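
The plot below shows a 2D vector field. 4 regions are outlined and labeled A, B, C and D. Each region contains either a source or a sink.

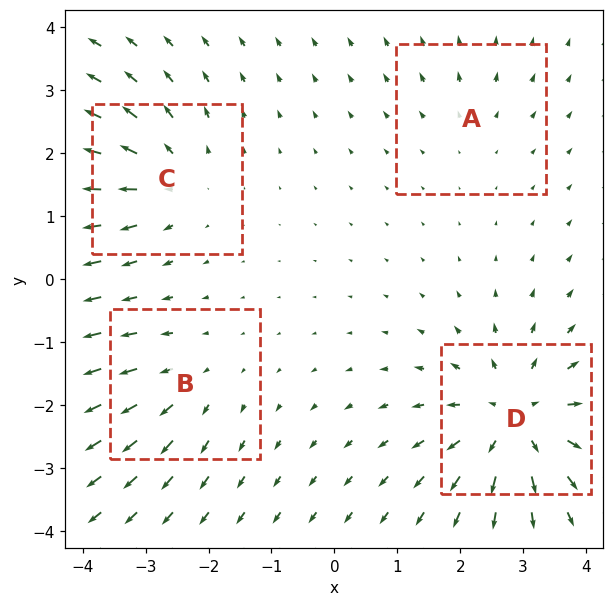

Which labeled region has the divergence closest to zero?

A

Divergence at each region's feature centre — A: about +2, B: about +3, C: about +5, D: about +7. Region A is closest to zero.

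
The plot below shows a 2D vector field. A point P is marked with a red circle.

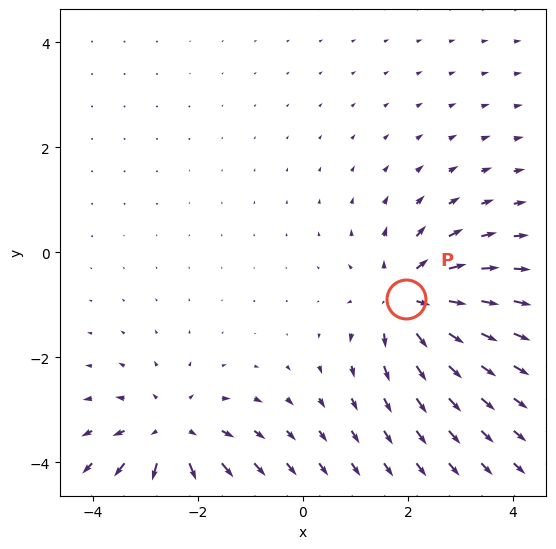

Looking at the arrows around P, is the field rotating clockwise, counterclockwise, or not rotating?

not rotating

Near P at (2.0, -0.9) the arrows show no circulation. The curl there is ≈0.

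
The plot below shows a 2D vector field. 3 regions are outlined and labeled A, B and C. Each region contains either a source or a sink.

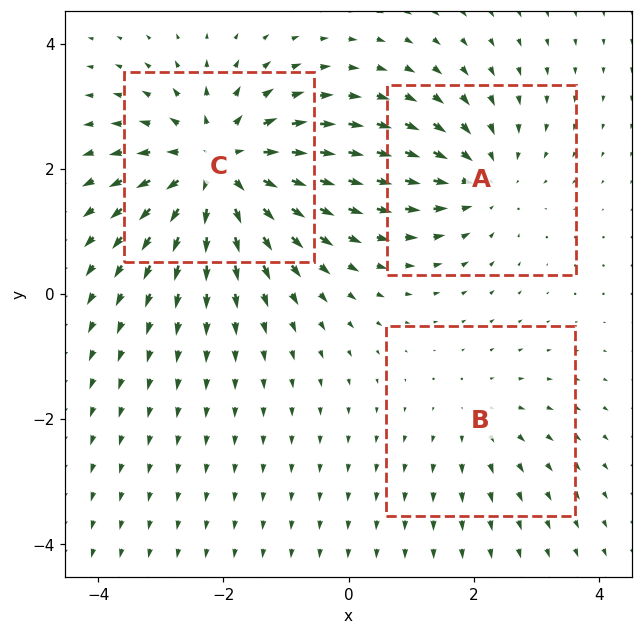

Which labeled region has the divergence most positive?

C

Divergence at each region's feature centre — A: about -3, B: about +2, C: about +5. Region C is most positive.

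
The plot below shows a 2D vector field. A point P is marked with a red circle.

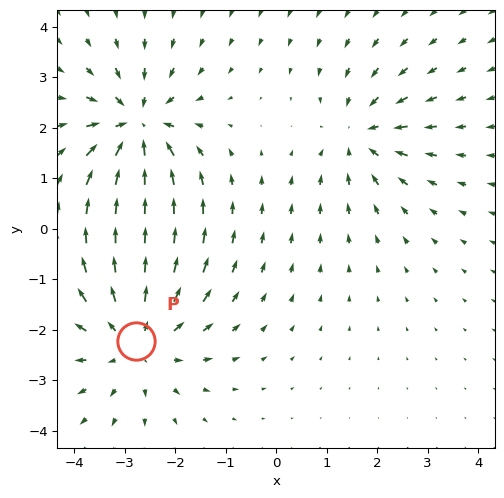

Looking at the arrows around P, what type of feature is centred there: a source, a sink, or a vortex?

At P (-2.8, -2.2) the arrows spread outward. Divergence about +4, curl ≈0 — positive divergence with near-zero curl is a source.

source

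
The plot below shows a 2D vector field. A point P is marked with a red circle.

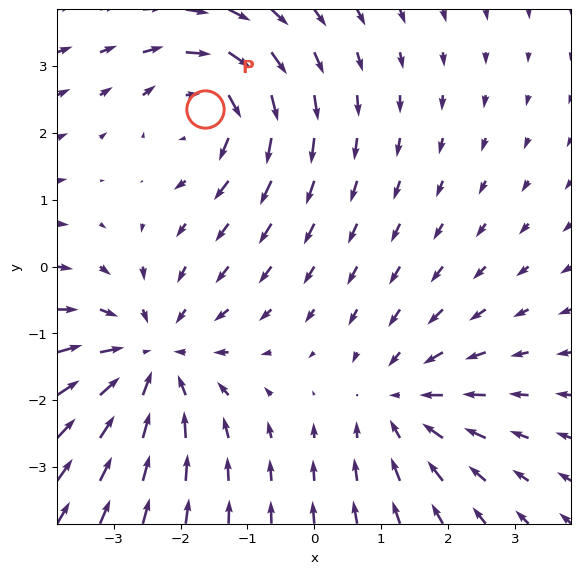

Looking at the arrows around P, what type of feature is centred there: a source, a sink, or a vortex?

At P (-1.6, 2.4) the arrows circulate clockwise. Divergence ≈0, curl about -4 — near-zero divergence with nonzero curl is a vortex.

vortex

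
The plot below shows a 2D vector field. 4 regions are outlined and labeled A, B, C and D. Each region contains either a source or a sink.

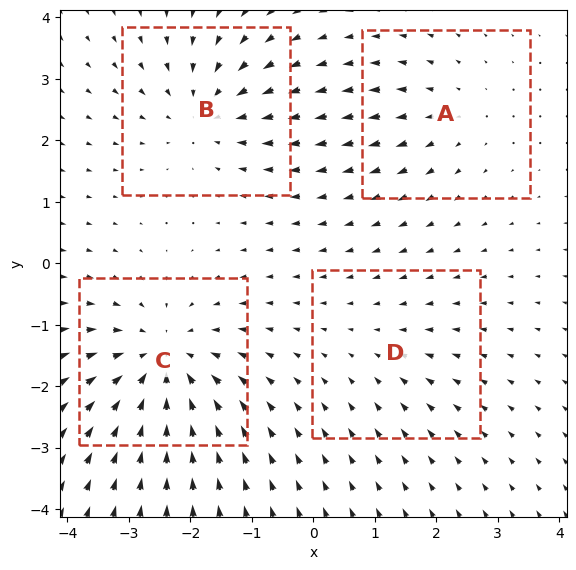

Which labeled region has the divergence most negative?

Divergence at each region's feature centre — A: about +3, B: about -4, C: about -6, D: about -2. Region C is most negative.

C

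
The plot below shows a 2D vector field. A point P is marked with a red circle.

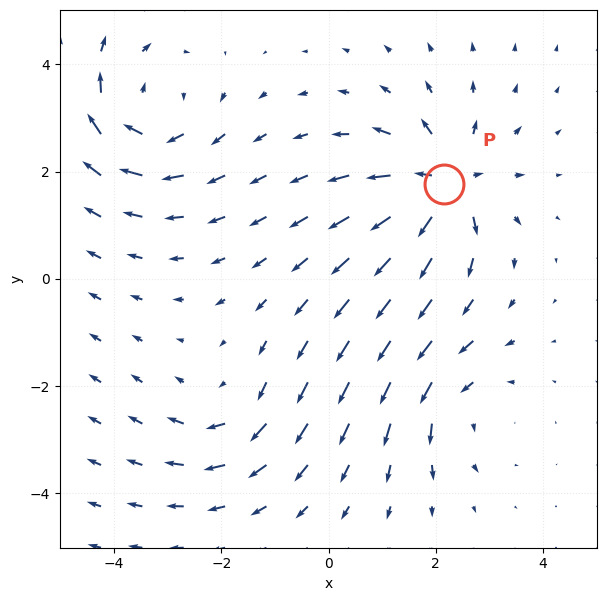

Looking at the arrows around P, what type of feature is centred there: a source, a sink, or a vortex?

At P (2.2, 1.8) the arrows spread outward. Divergence about +5, curl ≈0 — positive divergence with near-zero curl is a source.

source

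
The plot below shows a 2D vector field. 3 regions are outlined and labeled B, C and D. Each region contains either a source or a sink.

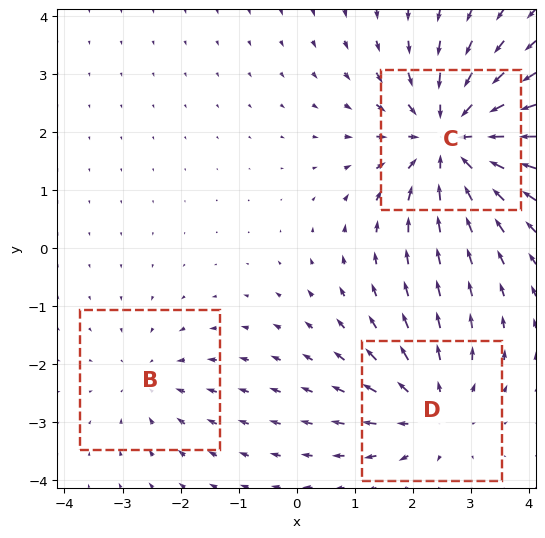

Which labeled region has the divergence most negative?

Divergence at each region's feature centre — B: about -2, C: about -4, D: about +3. Region C is most negative.

C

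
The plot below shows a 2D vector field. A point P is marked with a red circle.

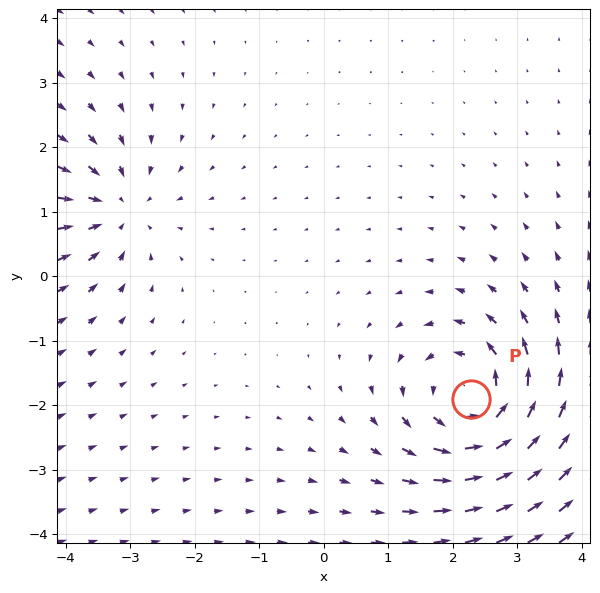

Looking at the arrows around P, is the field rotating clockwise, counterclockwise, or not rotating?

counterclockwise

Near P at (2.3, -1.9) the arrows circulate counterclockwise. The curl (z-component) there is about +5; positive curl means counterclockwise rotation.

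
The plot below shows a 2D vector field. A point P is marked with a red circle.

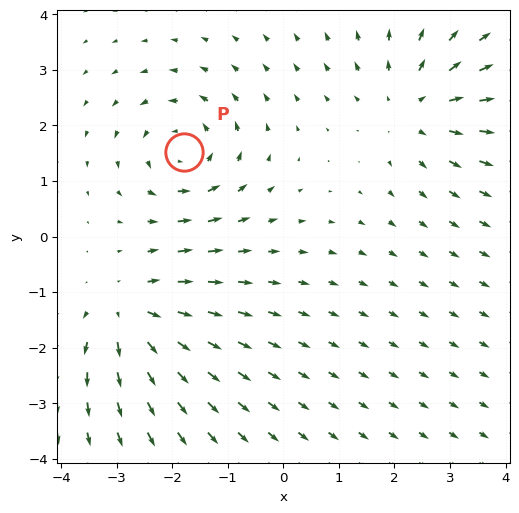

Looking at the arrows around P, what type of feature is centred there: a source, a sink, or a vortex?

At P (-1.8, 1.5) the arrows circulate counterclockwise. Divergence ≈0, curl about +4 — near-zero divergence with nonzero curl is a vortex.

vortex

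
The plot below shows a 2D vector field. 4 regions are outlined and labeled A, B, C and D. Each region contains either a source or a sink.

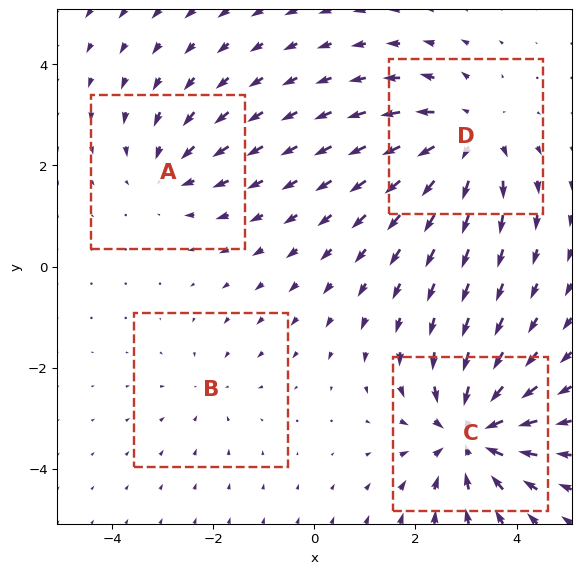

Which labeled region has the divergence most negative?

Divergence at each region's feature centre — A: about -3, B: about -2, C: about -6, D: about +5. Region C is most negative.

C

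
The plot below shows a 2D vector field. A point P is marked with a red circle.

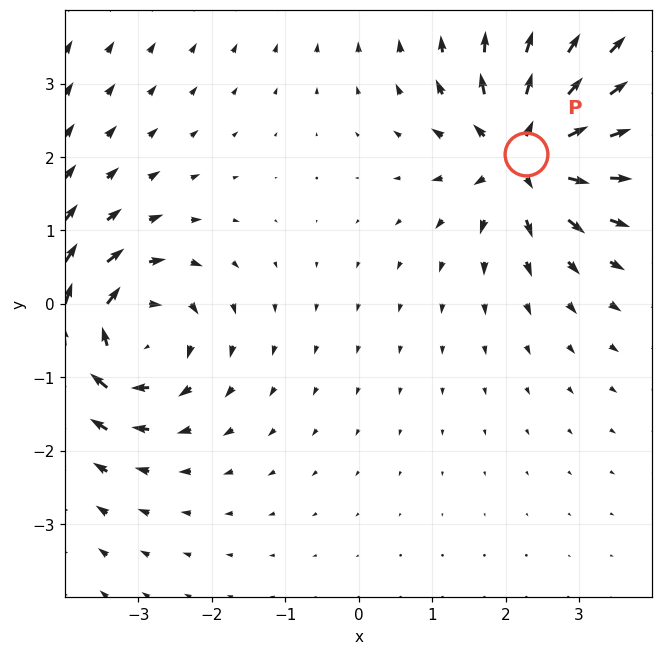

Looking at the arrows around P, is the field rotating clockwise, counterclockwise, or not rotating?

Near P at (2.3, 2.0) the arrows show no circulation. The curl there is ≈0.

not rotating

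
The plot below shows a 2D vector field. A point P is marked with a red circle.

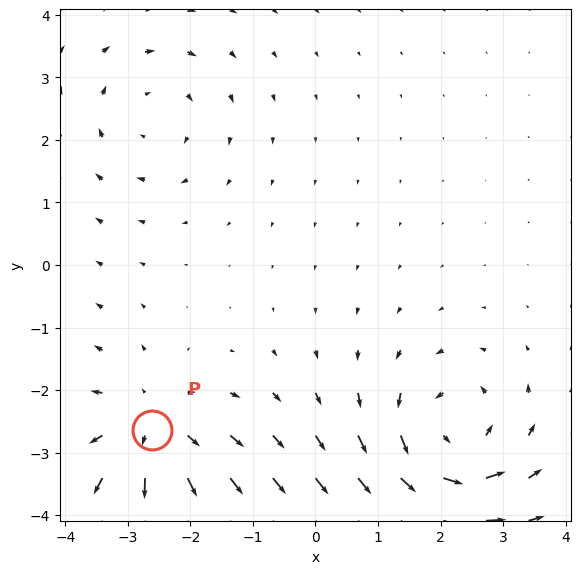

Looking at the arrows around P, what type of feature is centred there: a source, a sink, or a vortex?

source

At P (-2.6, -2.6) the arrows spread outward. Divergence about +4, curl ≈0 — positive divergence with near-zero curl is a source.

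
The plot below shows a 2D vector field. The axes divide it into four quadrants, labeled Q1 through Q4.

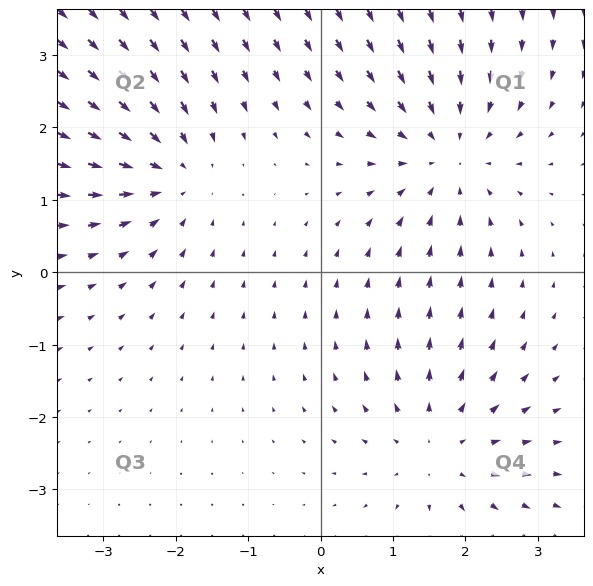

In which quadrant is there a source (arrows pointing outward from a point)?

The source sits at approximately (1.7, -2.4), which lies in quadrant Q4. The divergence there is about +3, positive as expected for a source.

Q4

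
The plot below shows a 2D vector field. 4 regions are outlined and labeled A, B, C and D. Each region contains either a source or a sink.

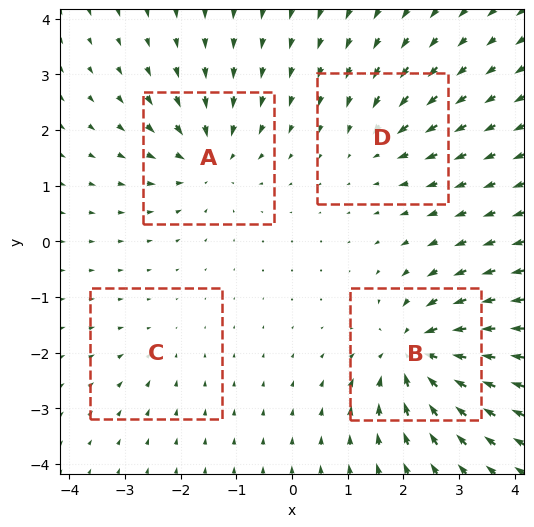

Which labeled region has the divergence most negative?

B

Divergence at each region's feature centre — A: about -6, B: about -8, C: about -2, D: about -4. Region B is most negative.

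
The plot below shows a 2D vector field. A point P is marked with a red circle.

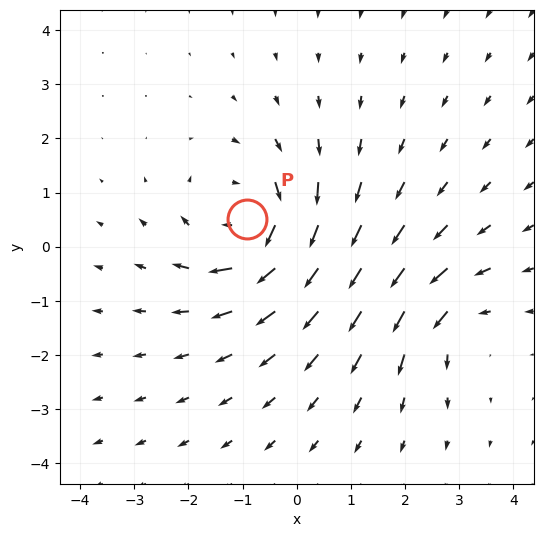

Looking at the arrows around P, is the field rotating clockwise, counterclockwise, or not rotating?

Near P at (-0.9, 0.5) the arrows circulate clockwise. The curl (z-component) there is about -4; negative curl means clockwise rotation.

clockwise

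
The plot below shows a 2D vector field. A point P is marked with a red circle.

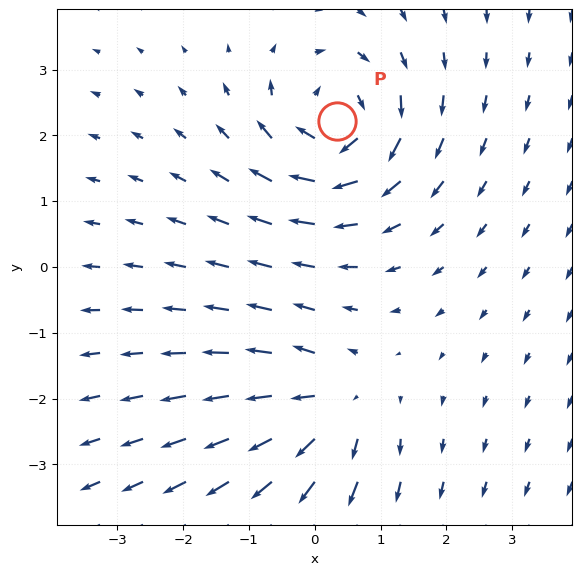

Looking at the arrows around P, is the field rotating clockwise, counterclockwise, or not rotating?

Near P at (0.3, 2.2) the arrows circulate clockwise. The curl (z-component) there is about -5; negative curl means clockwise rotation.

clockwise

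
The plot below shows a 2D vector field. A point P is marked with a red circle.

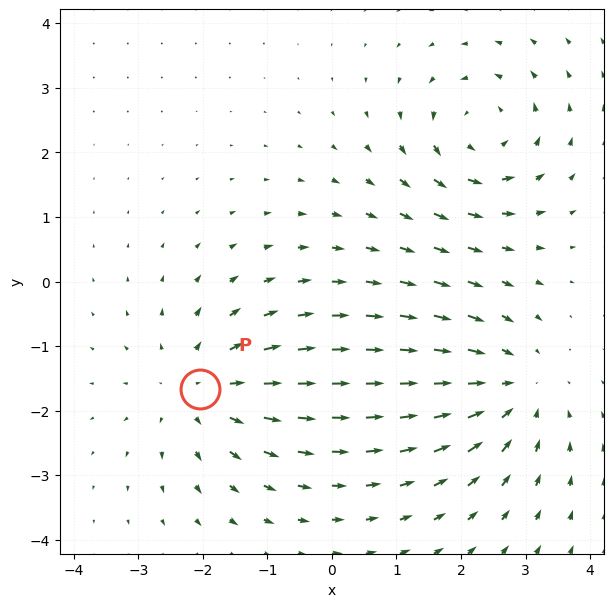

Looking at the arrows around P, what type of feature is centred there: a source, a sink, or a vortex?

source

At P (-2.0, -1.7) the arrows spread outward. Divergence about +4, curl ≈0 — positive divergence with near-zero curl is a source.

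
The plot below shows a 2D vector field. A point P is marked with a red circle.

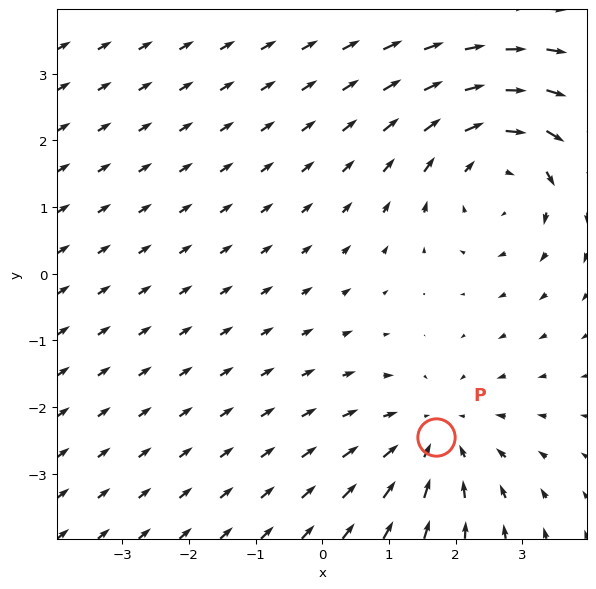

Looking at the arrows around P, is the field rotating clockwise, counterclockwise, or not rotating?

Near P at (1.7, -2.4) the arrows show no circulation. The curl there is ≈0.

not rotating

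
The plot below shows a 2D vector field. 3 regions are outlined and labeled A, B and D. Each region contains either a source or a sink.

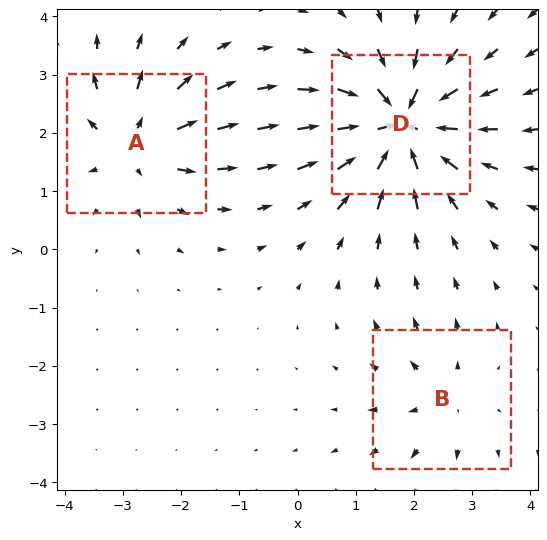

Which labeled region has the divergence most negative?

D

Divergence at each region's feature centre — A: about +4, B: about +2, D: about -6. Region D is most negative.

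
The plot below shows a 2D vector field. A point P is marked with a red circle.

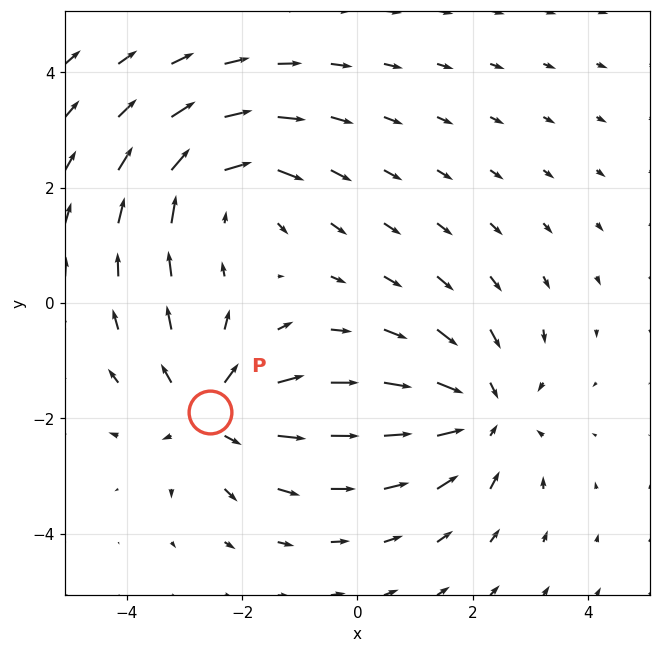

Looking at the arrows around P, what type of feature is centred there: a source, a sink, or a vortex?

source

At P (-2.6, -1.9) the arrows spread outward. Divergence about +3, curl ≈0 — positive divergence with near-zero curl is a source.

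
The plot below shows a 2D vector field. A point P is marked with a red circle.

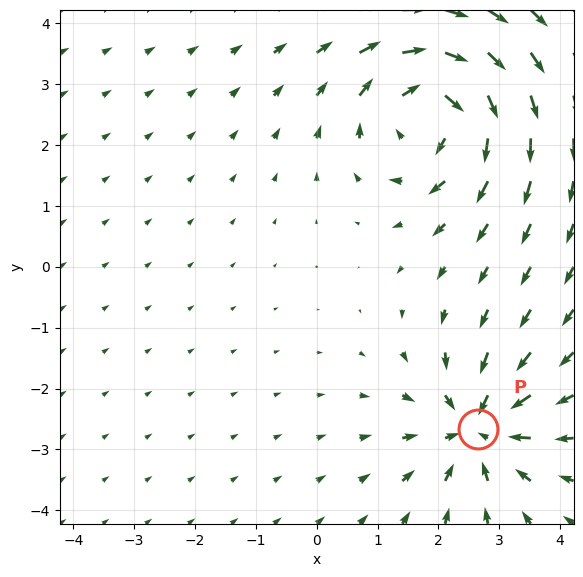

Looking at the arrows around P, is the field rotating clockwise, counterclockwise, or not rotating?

not rotating

Near P at (2.6, -2.7) the arrows show no circulation. The curl there is ≈0.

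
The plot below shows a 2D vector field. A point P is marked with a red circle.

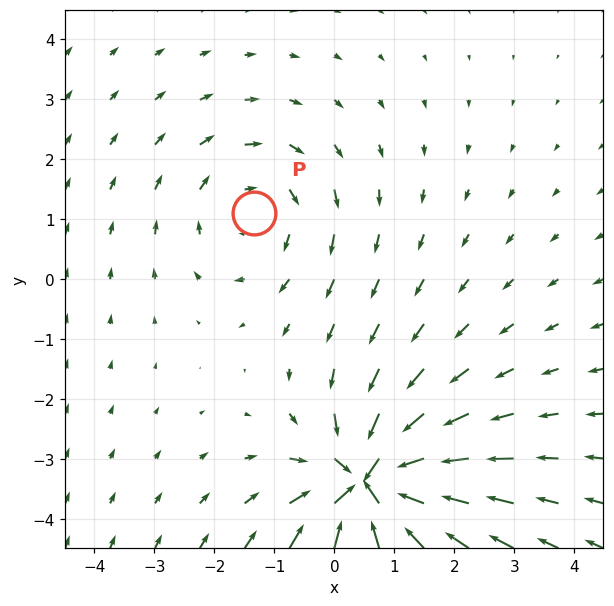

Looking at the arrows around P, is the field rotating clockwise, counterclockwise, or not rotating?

clockwise

Near P at (-1.3, 1.1) the arrows circulate clockwise. The curl (z-component) there is about -2; negative curl means clockwise rotation.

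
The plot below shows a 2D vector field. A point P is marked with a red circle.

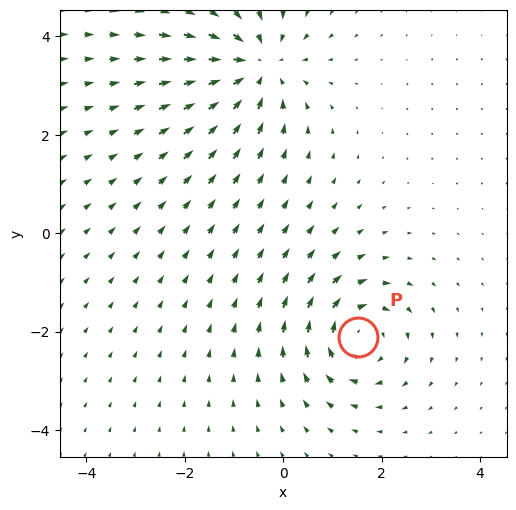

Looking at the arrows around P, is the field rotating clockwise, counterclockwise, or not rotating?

clockwise

Near P at (1.5, -2.1) the arrows circulate clockwise. The curl (z-component) there is about -4; negative curl means clockwise rotation.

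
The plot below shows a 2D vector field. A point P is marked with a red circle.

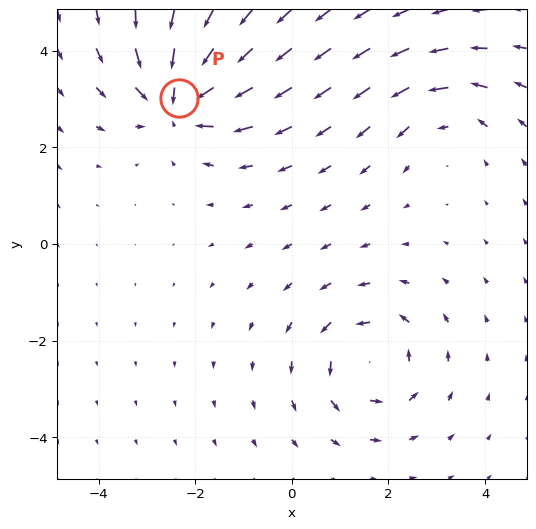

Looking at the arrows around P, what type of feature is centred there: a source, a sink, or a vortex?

At P (-2.3, 3.0) the arrows converge inward. Divergence about -5, curl ≈0 — negative divergence with near-zero curl is a sink.

sink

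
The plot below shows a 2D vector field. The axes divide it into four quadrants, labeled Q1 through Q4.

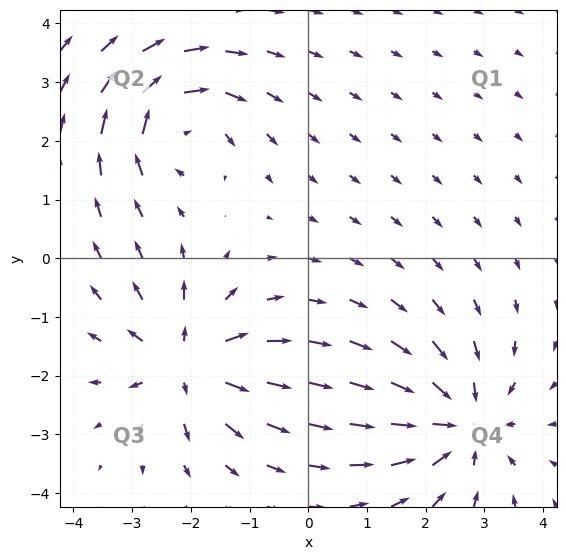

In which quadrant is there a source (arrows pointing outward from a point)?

Q3

The source sits at approximately (-2.1, -1.8), which lies in quadrant Q3. The divergence there is about +6, positive as expected for a source.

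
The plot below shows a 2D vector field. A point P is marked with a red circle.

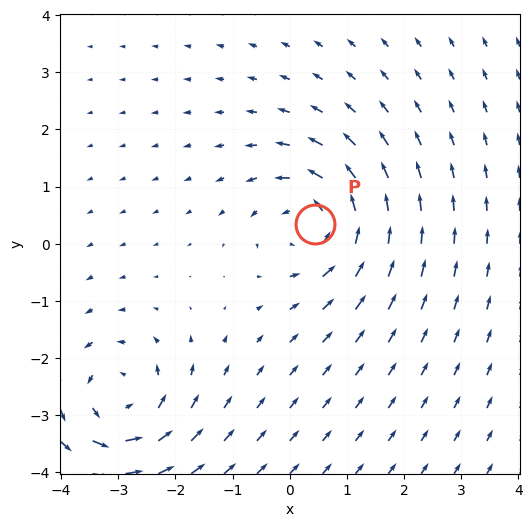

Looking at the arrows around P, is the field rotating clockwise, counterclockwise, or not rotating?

counterclockwise

Near P at (0.4, 0.3) the arrows circulate counterclockwise. The curl (z-component) there is about +4; positive curl means counterclockwise rotation.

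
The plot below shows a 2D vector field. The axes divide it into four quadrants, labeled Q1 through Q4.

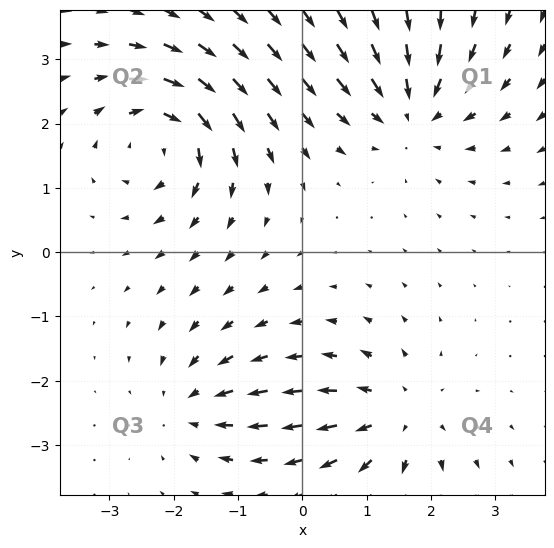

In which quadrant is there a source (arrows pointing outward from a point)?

Q4

The source sits at approximately (1.5, -2.6), which lies in quadrant Q4. The divergence there is about +4, positive as expected for a source.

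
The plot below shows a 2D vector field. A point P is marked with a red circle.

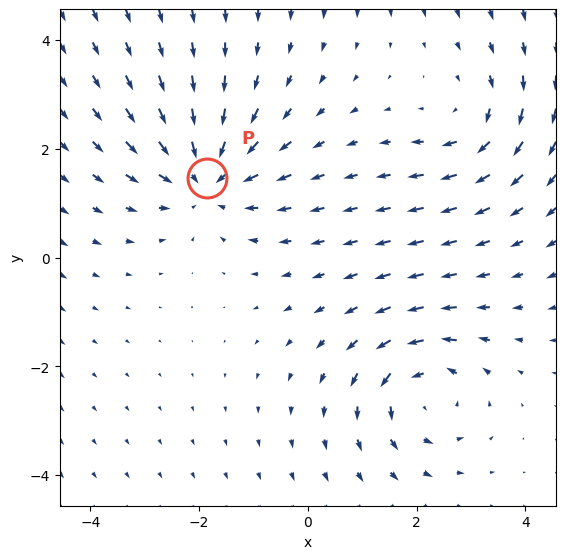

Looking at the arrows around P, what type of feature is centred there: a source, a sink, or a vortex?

sink

At P (-1.9, 1.5) the arrows converge inward. Divergence about -4, curl ≈0 — negative divergence with near-zero curl is a sink.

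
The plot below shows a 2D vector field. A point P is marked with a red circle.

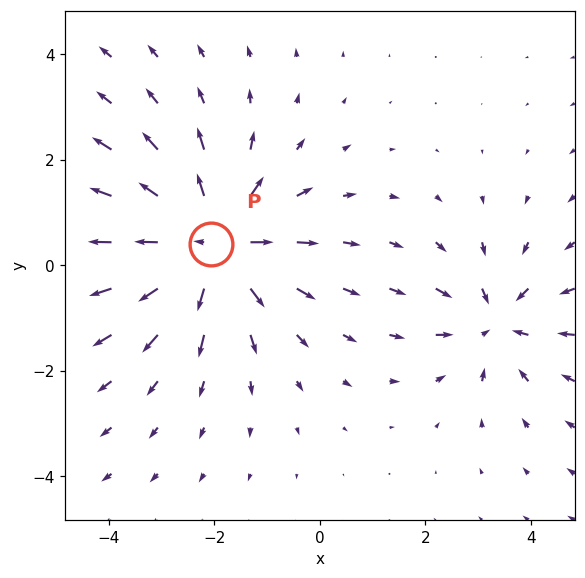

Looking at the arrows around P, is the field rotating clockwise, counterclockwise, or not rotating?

Near P at (-2.1, 0.4) the arrows show no circulation. The curl there is ≈0.

not rotating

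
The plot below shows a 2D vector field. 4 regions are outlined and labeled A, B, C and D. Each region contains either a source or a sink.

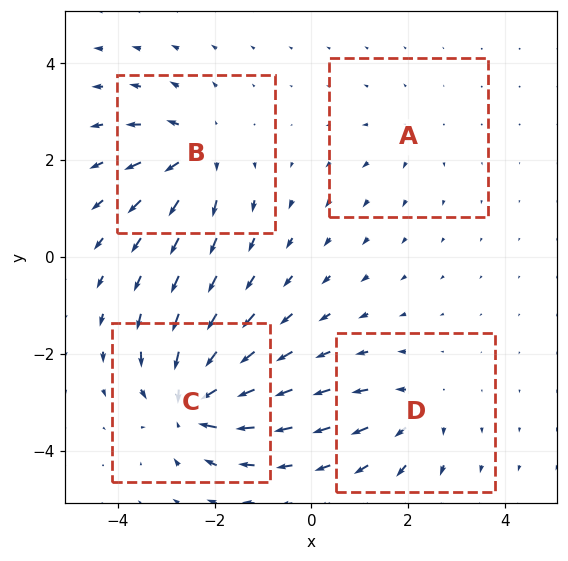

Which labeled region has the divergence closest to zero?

Divergence at each region's feature centre — A: about +2, B: about +6, C: about -8, D: about +4. Region A is closest to zero.

A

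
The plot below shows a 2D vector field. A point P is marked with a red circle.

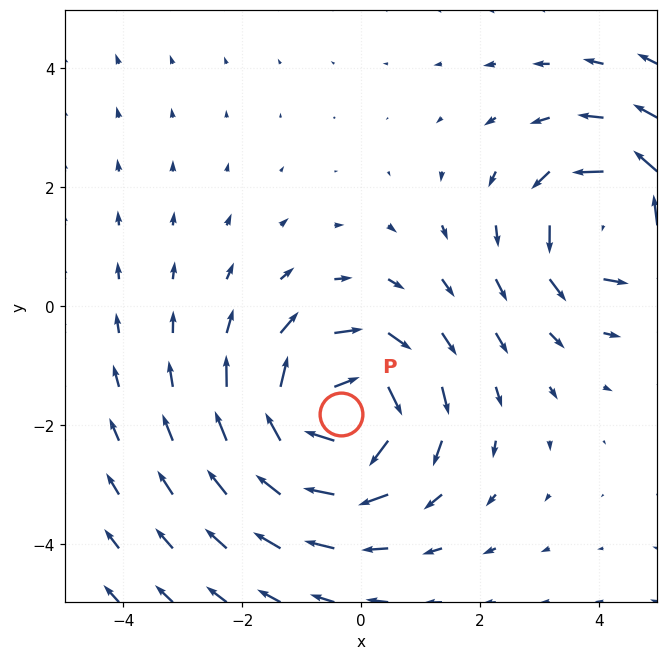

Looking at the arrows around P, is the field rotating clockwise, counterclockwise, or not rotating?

Near P at (-0.3, -1.8) the arrows circulate clockwise. The curl (z-component) there is about -4; negative curl means clockwise rotation.

clockwise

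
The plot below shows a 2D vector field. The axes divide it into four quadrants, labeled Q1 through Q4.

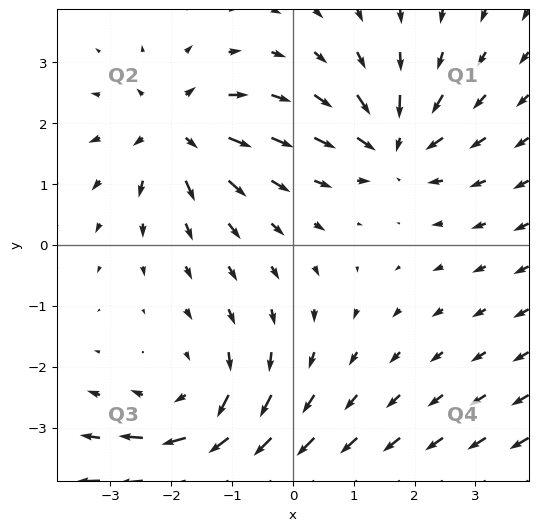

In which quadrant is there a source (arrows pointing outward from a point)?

The source sits at approximately (-1.9, 1.9), which lies in quadrant Q2. The divergence there is about +4, positive as expected for a source.

Q2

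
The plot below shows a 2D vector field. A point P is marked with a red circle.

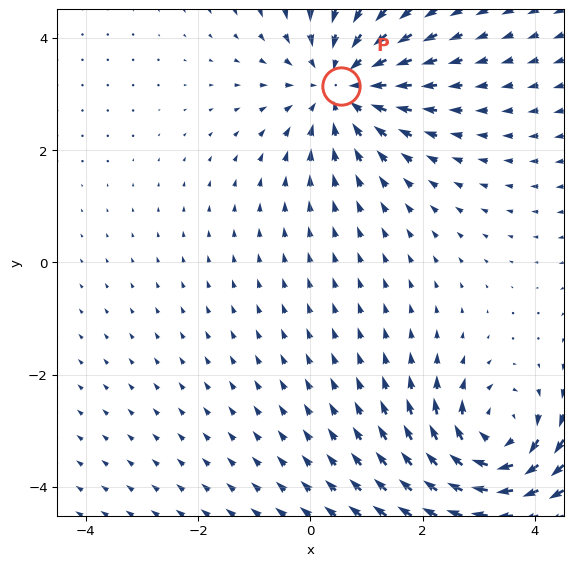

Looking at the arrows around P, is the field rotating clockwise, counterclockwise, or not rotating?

not rotating

Near P at (0.5, 3.1) the arrows show no circulation. The curl there is ≈0.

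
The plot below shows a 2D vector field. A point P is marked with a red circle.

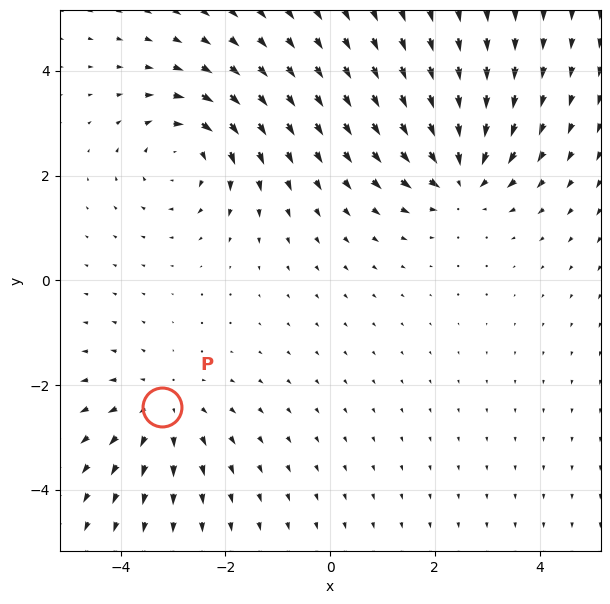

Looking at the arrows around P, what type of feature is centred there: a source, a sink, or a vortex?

At P (-3.2, -2.4) the arrows spread outward. Divergence about +3, curl ≈0 — positive divergence with near-zero curl is a source.

source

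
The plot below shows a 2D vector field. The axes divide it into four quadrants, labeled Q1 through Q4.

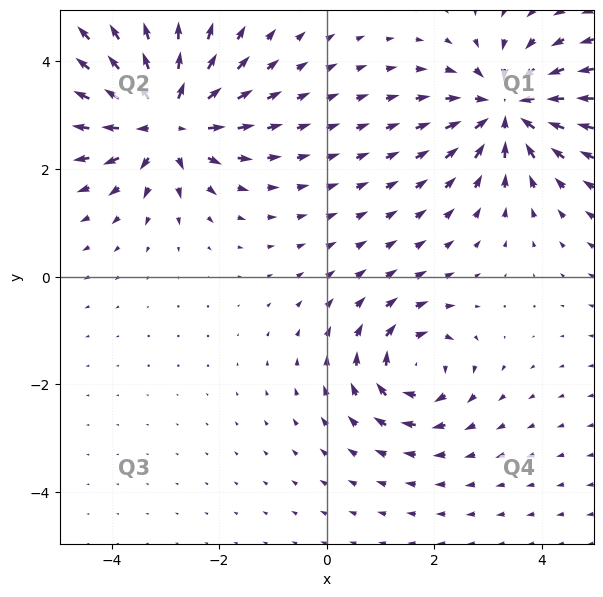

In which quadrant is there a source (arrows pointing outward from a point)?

The source sits at approximately (-3.0, 2.9), which lies in quadrant Q2. The divergence there is about +6, positive as expected for a source.

Q2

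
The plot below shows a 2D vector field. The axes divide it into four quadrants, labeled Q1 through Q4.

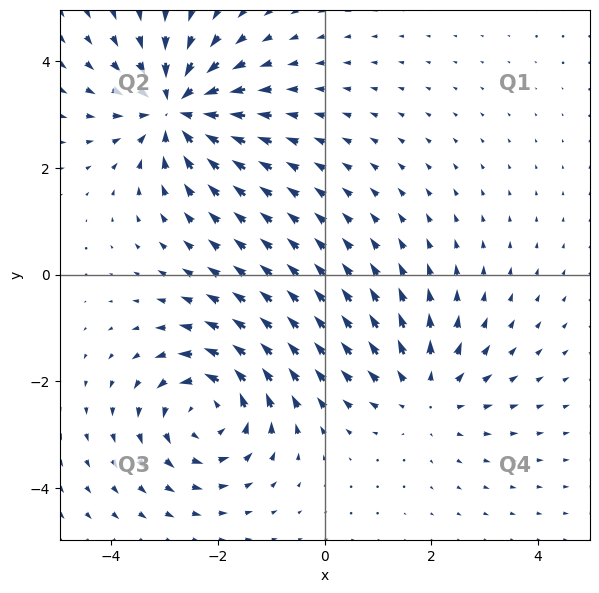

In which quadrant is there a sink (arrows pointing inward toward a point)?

The sink sits at approximately (-2.8, 3.1), which lies in quadrant Q2. The divergence there is about -5, negative as expected for a sink.

Q2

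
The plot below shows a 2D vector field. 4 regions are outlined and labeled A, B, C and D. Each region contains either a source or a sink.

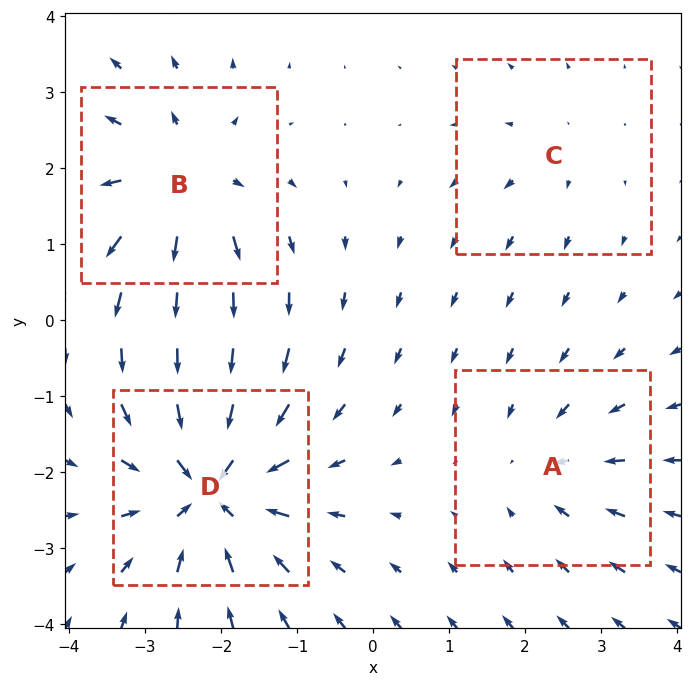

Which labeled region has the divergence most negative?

Divergence at each region's feature centre — A: about -3, B: about +5, C: about +2, D: about -7. Region D is most negative.

D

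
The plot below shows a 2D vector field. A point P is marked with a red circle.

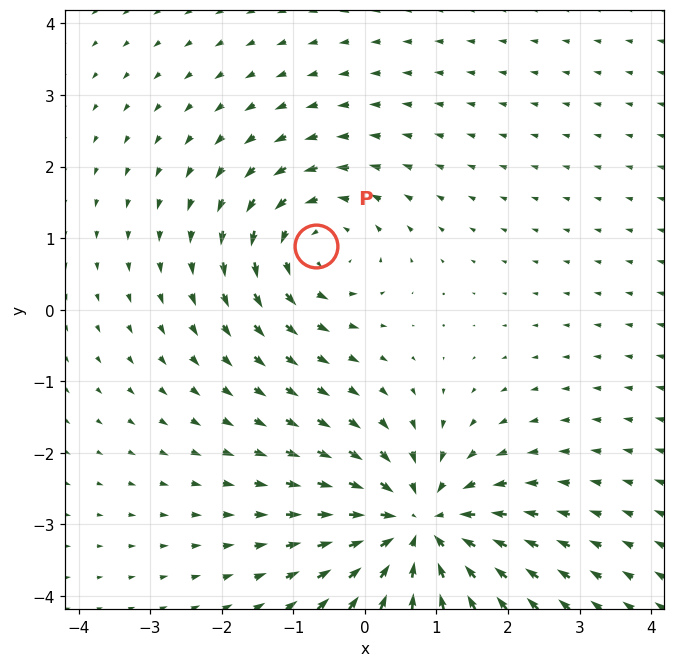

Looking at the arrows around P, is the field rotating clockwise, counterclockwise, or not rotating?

counterclockwise

Near P at (-0.7, 0.9) the arrows circulate counterclockwise. The curl (z-component) there is about +4; positive curl means counterclockwise rotation.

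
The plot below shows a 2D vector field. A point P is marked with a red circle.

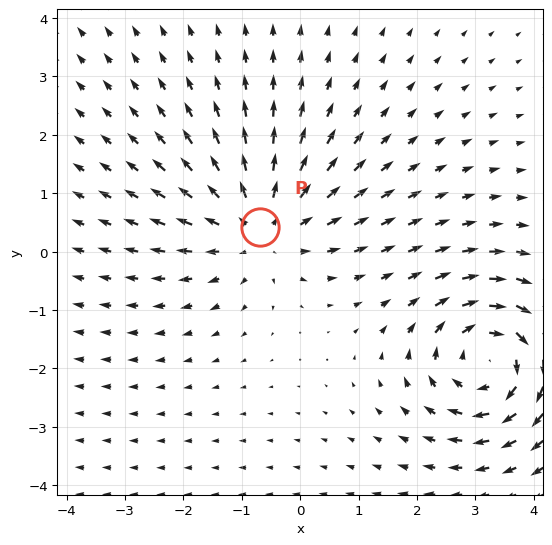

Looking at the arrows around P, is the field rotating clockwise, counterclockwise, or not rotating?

Near P at (-0.7, 0.4) the arrows show no circulation. The curl there is ≈0.

not rotating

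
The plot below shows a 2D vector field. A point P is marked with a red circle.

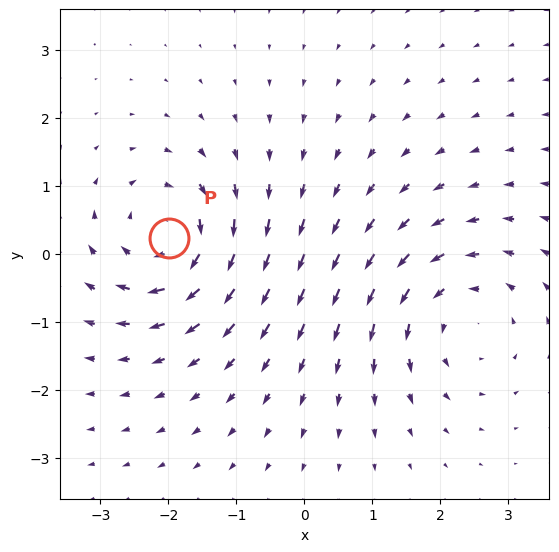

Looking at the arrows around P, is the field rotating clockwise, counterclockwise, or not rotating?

Near P at (-2.0, 0.2) the arrows circulate clockwise. The curl (z-component) there is about -6; negative curl means clockwise rotation.

clockwise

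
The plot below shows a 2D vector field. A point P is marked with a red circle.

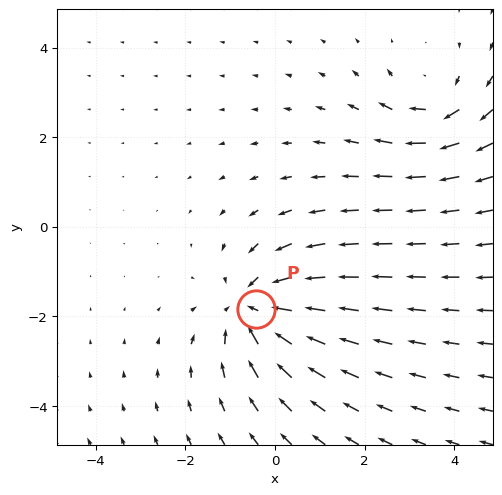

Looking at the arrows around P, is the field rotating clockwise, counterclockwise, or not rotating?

Near P at (-0.4, -1.8) the arrows show no circulation. The curl there is ≈0.

not rotating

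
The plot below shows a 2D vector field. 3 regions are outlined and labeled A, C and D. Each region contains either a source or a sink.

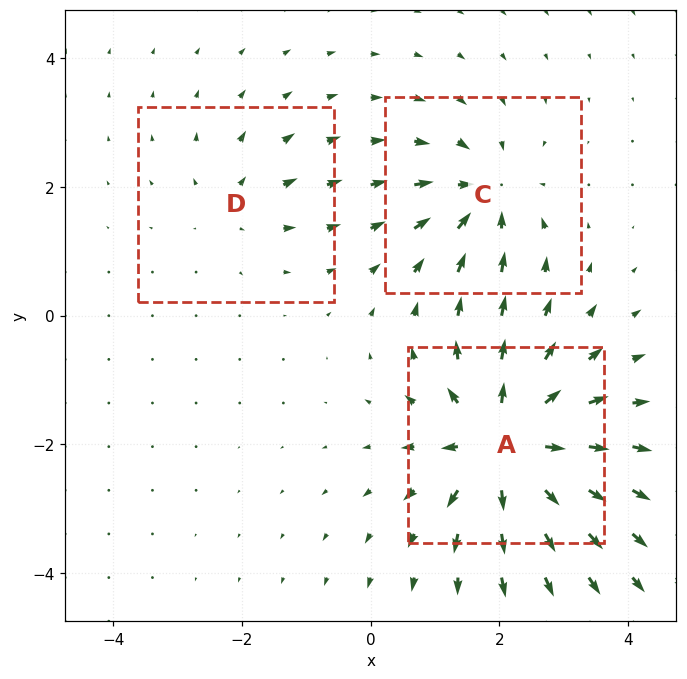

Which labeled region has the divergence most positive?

A

Divergence at each region's feature centre — A: about +7, C: about -4, D: about +2. Region A is most positive.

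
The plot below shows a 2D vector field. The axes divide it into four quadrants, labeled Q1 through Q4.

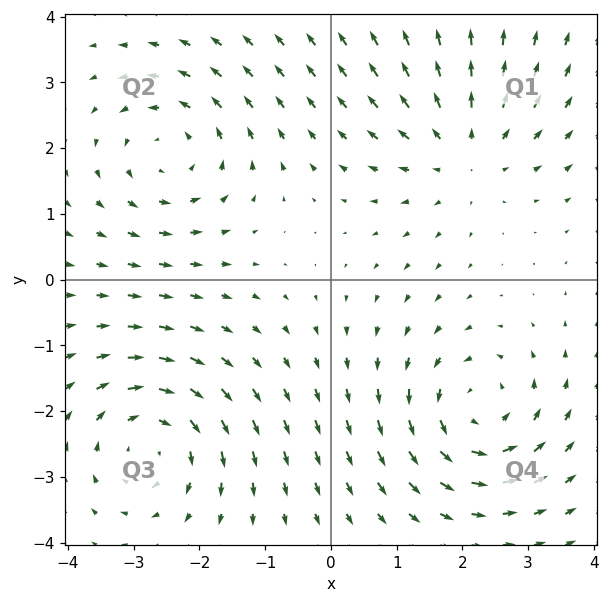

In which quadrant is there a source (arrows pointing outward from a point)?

The source sits at approximately (2.0, 1.9), which lies in quadrant Q1. The divergence there is about +3, positive as expected for a source.

Q1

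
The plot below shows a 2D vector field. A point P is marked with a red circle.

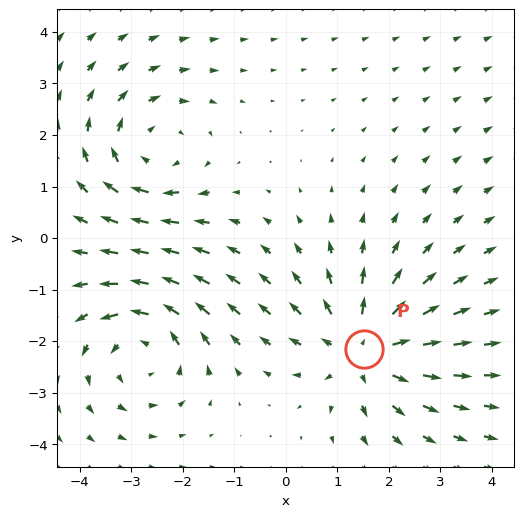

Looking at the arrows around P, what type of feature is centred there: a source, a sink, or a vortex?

At P (1.5, -2.2) the arrows spread outward. Divergence about +5, curl ≈0 — positive divergence with near-zero curl is a source.

source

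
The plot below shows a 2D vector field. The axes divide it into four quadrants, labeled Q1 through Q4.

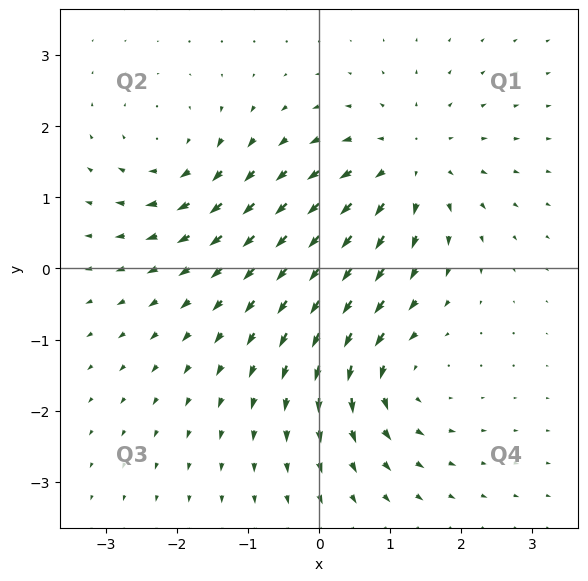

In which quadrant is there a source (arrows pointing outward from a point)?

Q1

The source sits at approximately (1.2, 1.4), which lies in quadrant Q1. The divergence there is about +4, positive as expected for a source.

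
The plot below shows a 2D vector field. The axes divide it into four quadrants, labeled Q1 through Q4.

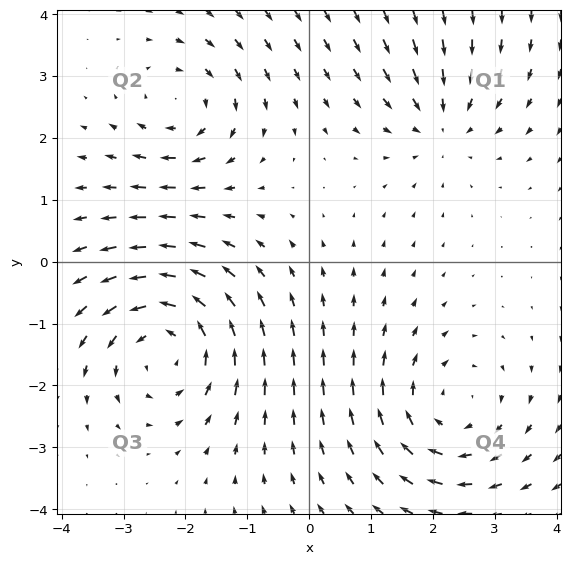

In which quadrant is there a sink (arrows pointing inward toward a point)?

The sink sits at approximately (2.1, 2.2), which lies in quadrant Q1. The divergence there is about -3, negative as expected for a sink.

Q1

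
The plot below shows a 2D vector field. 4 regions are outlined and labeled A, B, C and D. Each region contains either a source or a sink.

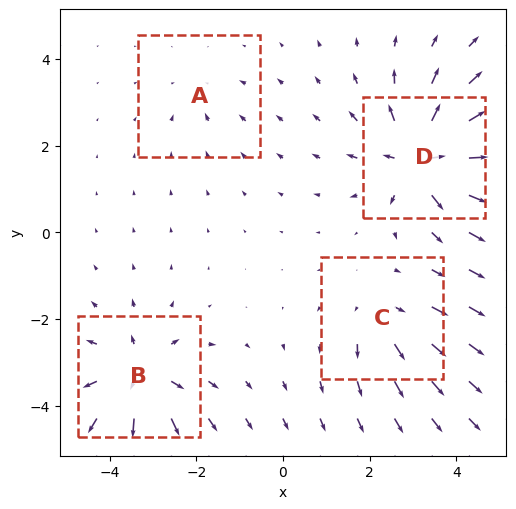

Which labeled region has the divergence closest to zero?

A

Divergence at each region's feature centre — A: about -2, B: about +6, C: about +4, D: about +8. Region A is closest to zero.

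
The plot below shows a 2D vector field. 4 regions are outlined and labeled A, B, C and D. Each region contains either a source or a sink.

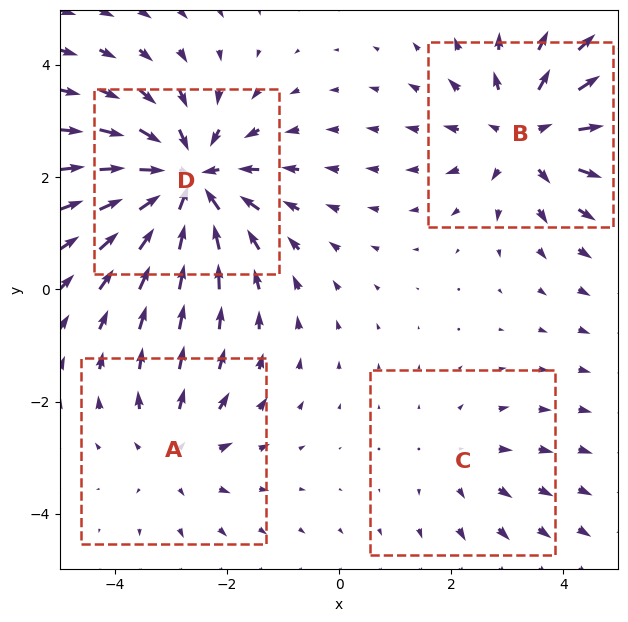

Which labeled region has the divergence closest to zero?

C

Divergence at each region's feature centre — A: about +3, B: about +4, C: about +2, D: about -6. Region C is closest to zero.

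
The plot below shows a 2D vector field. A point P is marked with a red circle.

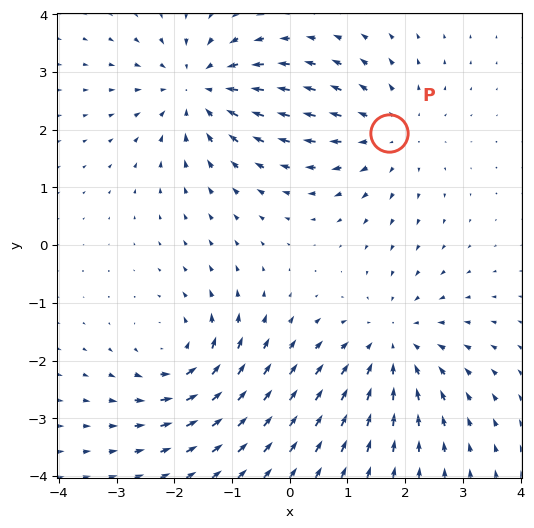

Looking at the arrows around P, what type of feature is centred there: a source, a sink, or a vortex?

At P (1.7, 1.9) the arrows spread outward. Divergence about +3, curl ≈0 — positive divergence with near-zero curl is a source.

source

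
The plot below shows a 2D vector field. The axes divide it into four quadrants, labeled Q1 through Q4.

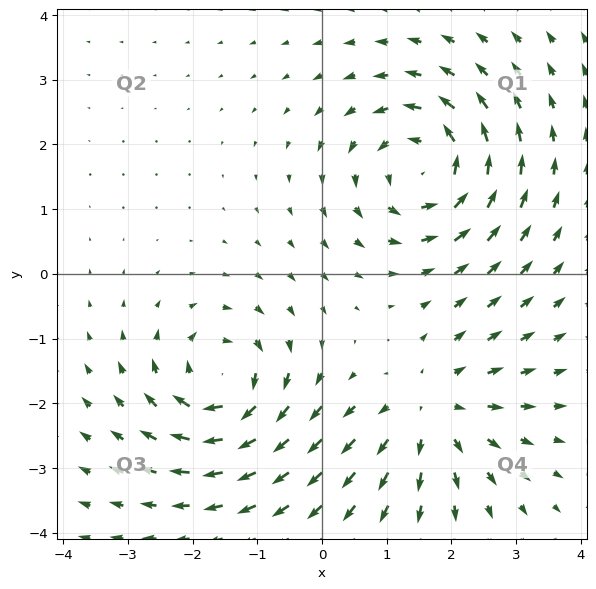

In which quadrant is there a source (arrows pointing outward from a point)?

The source sits at approximately (1.7, -2.1), which lies in quadrant Q4. The divergence there is about +3, positive as expected for a source.

Q4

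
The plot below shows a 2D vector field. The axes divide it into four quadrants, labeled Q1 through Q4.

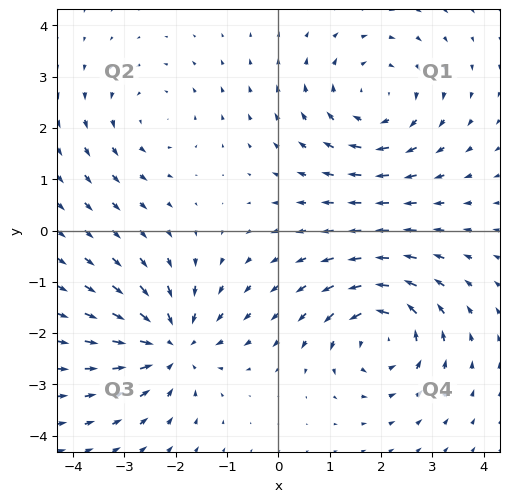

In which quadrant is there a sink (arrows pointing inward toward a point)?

Q3

The sink sits at approximately (-2.1, -2.2), which lies in quadrant Q3. The divergence there is about -5, negative as expected for a sink.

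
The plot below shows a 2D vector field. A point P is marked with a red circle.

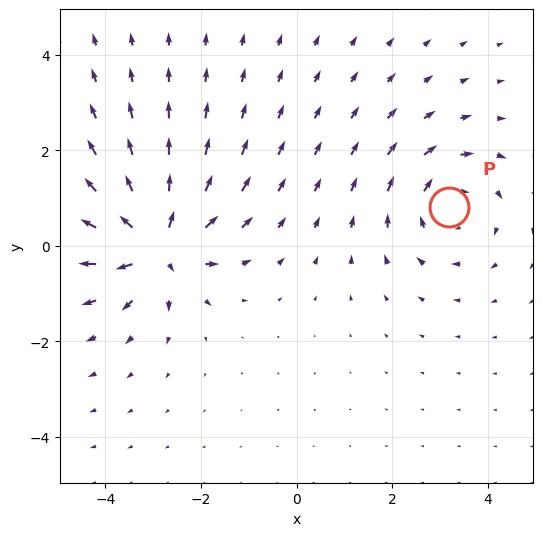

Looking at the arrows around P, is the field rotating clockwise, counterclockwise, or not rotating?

clockwise

Near P at (3.2, 0.8) the arrows circulate clockwise. The curl (z-component) there is about -3; negative curl means clockwise rotation.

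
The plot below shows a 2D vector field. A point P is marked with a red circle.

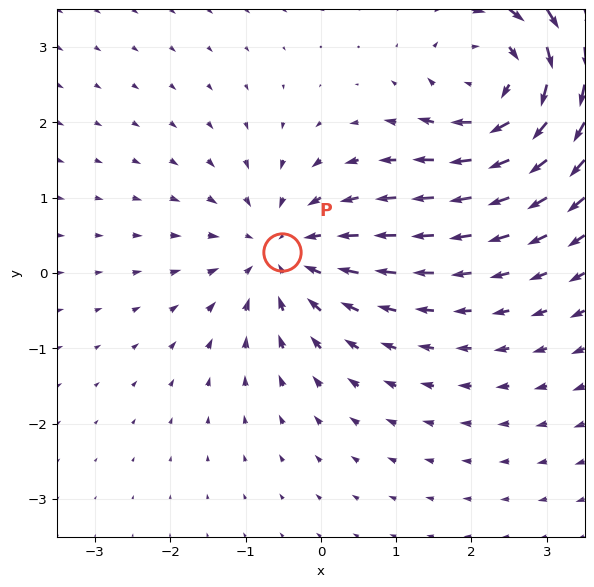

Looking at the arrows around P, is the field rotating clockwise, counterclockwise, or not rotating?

Near P at (-0.5, 0.3) the arrows show no circulation. The curl there is ≈0.

not rotating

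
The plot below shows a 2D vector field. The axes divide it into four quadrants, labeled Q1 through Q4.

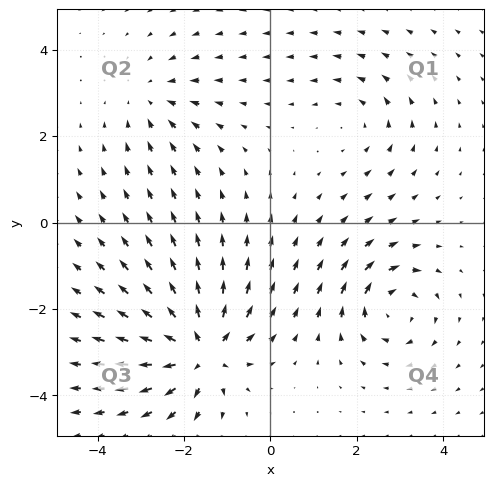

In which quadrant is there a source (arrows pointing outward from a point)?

The source sits at approximately (-1.6, -2.9), which lies in quadrant Q3. The divergence there is about +6, positive as expected for a source.

Q3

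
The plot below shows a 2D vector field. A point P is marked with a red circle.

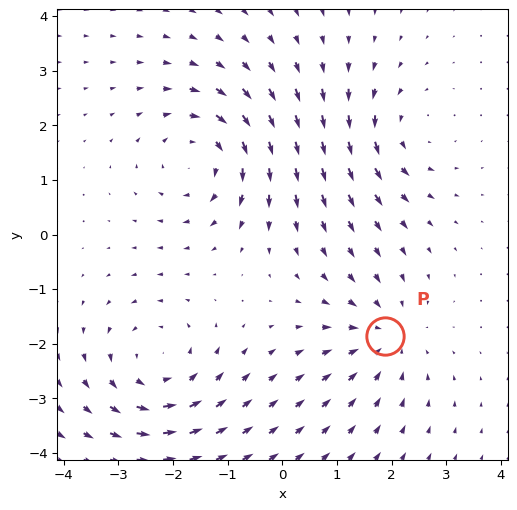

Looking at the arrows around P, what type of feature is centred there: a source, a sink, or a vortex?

sink

At P (1.9, -1.9) the arrows converge inward. Divergence about -4, curl ≈0 — negative divergence with near-zero curl is a sink.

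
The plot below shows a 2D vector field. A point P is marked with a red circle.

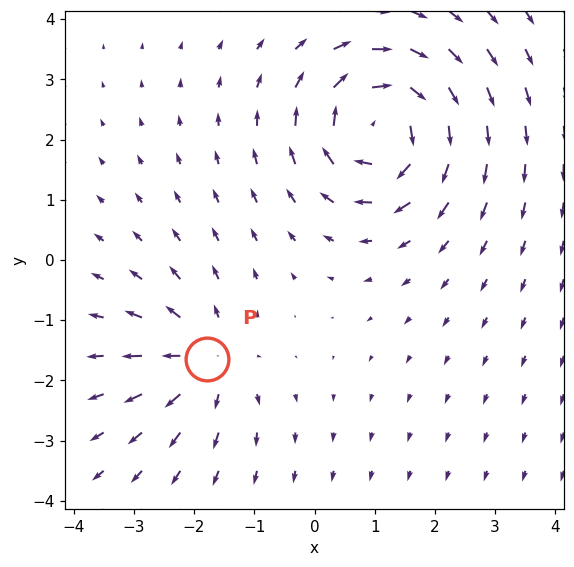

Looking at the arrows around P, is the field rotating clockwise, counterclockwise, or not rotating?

not rotating

Near P at (-1.8, -1.6) the arrows show no circulation. The curl there is ≈0.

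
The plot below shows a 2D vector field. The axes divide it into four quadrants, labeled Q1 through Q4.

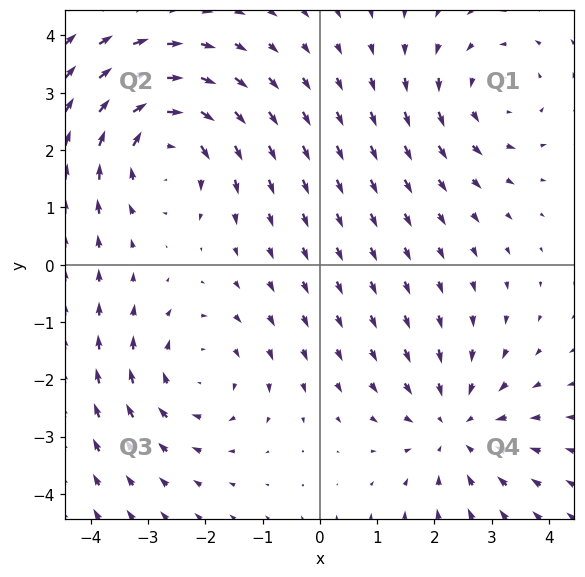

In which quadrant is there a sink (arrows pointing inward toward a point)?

Q4

The sink sits at approximately (2.4, -2.8), which lies in quadrant Q4. The divergence there is about -3, negative as expected for a sink.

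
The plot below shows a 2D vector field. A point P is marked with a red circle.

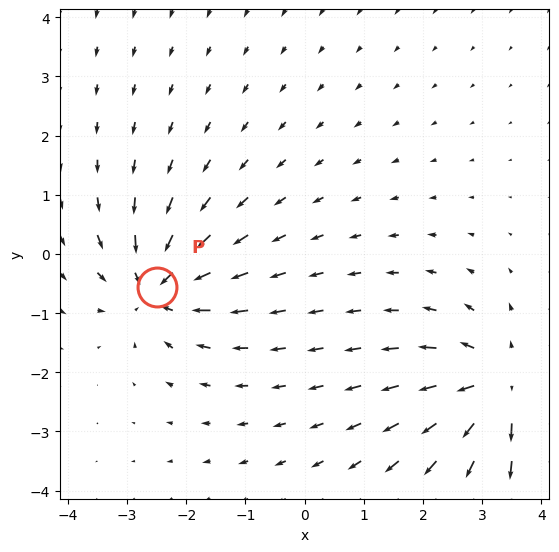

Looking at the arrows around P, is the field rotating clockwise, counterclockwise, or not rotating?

not rotating

Near P at (-2.5, -0.6) the arrows show no circulation. The curl there is ≈0.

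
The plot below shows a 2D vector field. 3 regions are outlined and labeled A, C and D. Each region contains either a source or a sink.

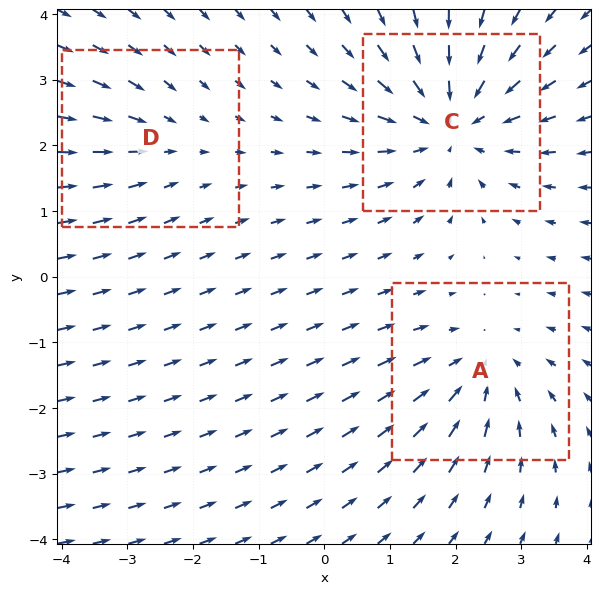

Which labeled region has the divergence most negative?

C

Divergence at each region's feature centre — A: about -3, C: about -4, D: about -2. Region C is most negative.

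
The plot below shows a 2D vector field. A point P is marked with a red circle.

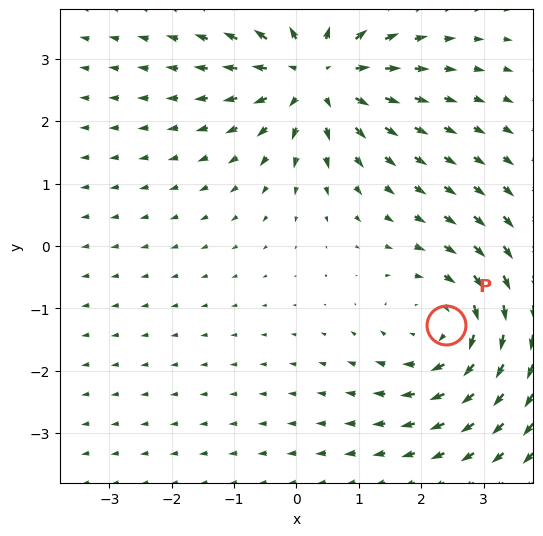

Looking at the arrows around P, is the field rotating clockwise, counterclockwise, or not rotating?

Near P at (2.4, -1.3) the arrows circulate clockwise. The curl (z-component) there is about -3; negative curl means clockwise rotation.

clockwise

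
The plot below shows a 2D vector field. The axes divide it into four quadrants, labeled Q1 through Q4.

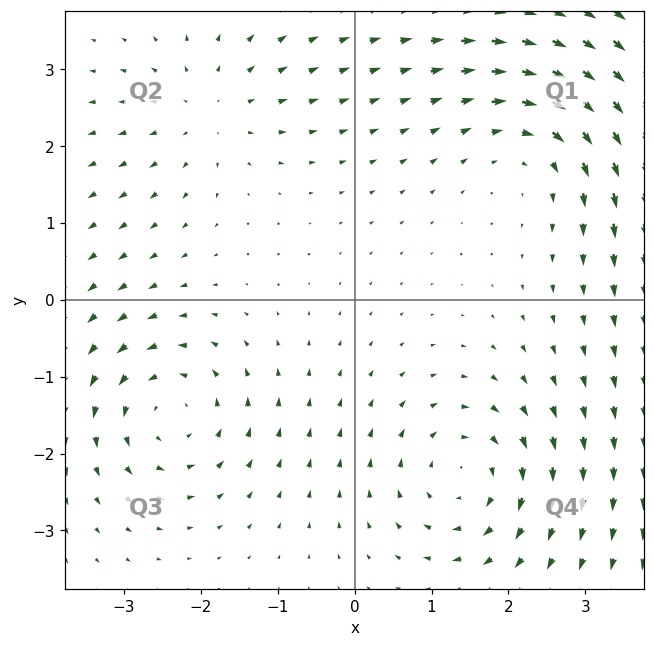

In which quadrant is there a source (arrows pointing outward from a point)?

Q2

The source sits at approximately (-1.9, 2.5), which lies in quadrant Q2. The divergence there is about +3, positive as expected for a source.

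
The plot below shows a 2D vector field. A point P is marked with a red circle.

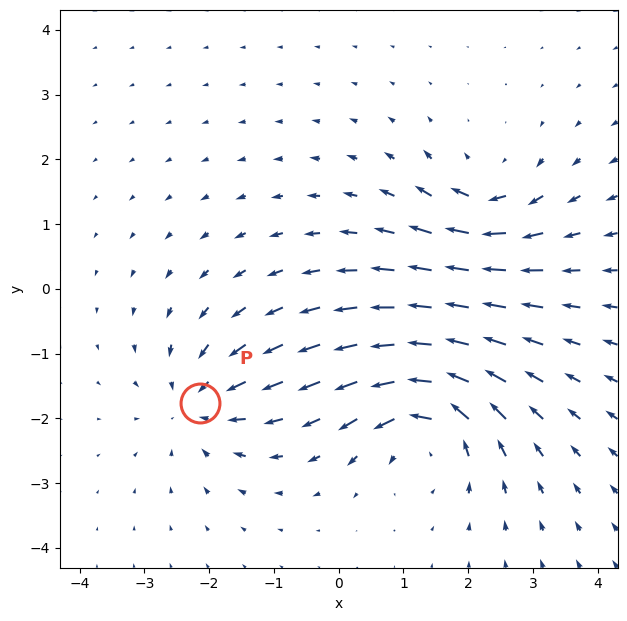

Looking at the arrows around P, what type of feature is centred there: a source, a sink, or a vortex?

sink

At P (-2.1, -1.8) the arrows converge inward. Divergence about -4, curl ≈0 — negative divergence with near-zero curl is a sink.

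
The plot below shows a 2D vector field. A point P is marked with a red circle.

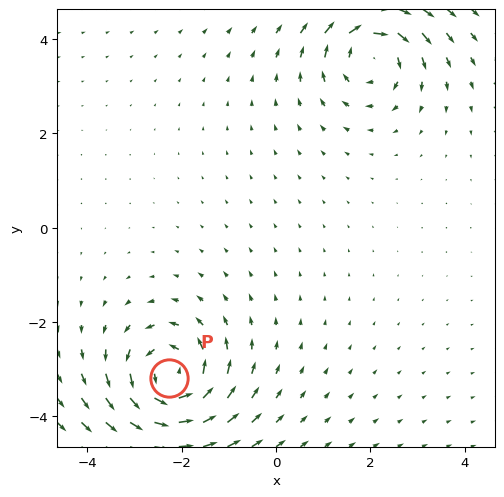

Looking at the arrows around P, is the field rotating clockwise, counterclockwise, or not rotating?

Near P at (-2.3, -3.2) the arrows circulate counterclockwise. The curl (z-component) there is about +6; positive curl means counterclockwise rotation.

counterclockwise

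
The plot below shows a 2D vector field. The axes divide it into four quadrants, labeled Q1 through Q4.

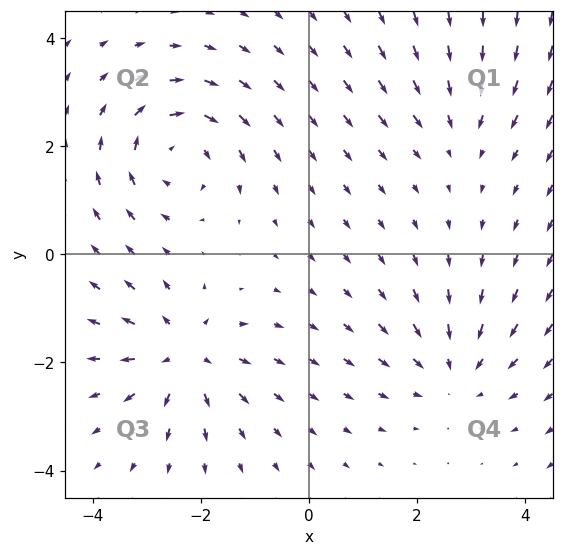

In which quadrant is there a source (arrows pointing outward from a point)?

The source sits at approximately (-2.3, -1.9), which lies in quadrant Q3. The divergence there is about +5, positive as expected for a source.

Q3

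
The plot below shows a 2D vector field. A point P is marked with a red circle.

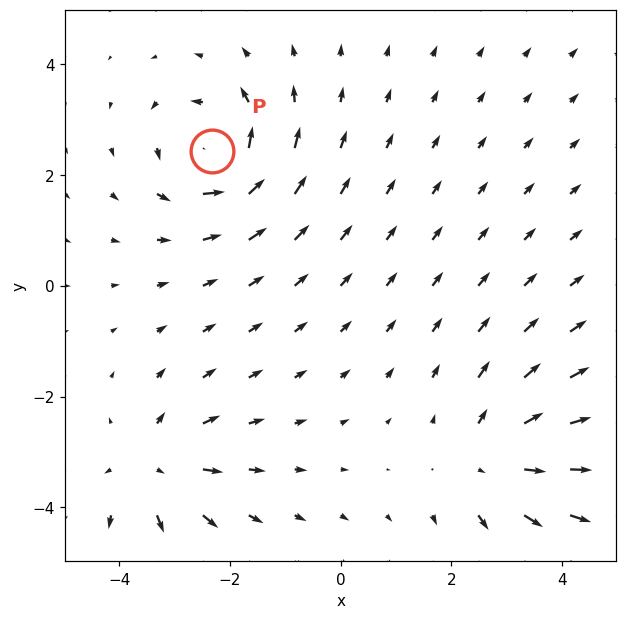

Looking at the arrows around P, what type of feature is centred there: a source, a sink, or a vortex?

vortex

At P (-2.3, 2.4) the arrows circulate counterclockwise. Divergence ≈0, curl about +6 — near-zero divergence with nonzero curl is a vortex.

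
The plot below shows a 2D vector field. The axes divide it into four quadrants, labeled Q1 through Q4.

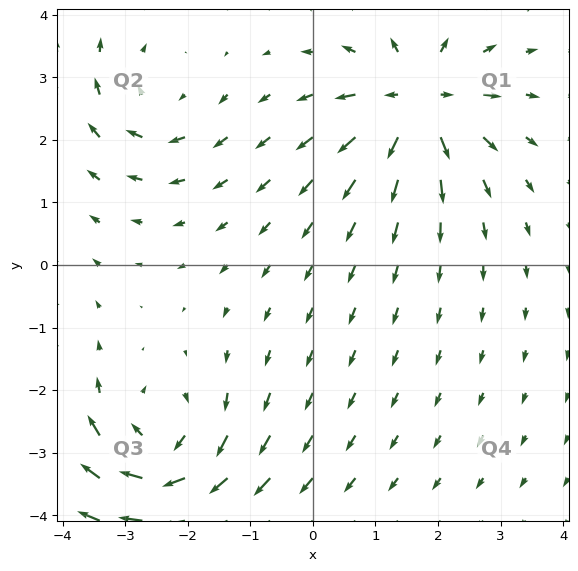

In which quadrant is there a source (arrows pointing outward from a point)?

Q1

The source sits at approximately (1.7, 2.6), which lies in quadrant Q1. The divergence there is about +6, positive as expected for a source.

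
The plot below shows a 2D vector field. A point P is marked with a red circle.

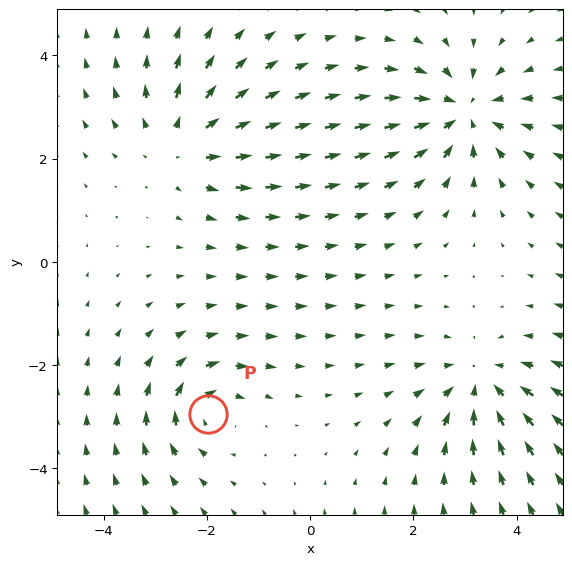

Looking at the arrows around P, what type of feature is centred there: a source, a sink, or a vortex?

vortex

At P (-2.0, -2.9) the arrows circulate clockwise. Divergence ≈0, curl about -4 — near-zero divergence with nonzero curl is a vortex.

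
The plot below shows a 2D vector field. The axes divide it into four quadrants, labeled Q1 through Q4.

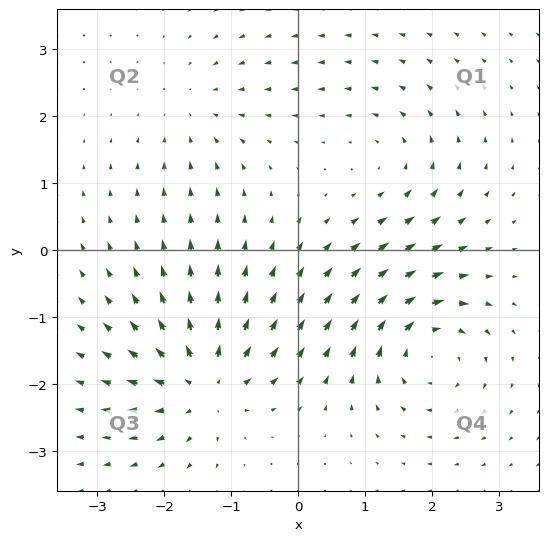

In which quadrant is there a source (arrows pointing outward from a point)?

The source sits at approximately (-1.4, -2.0), which lies in quadrant Q3. The divergence there is about +6, positive as expected for a source.

Q3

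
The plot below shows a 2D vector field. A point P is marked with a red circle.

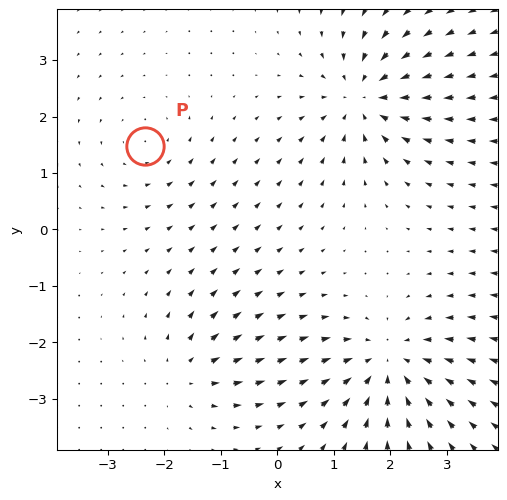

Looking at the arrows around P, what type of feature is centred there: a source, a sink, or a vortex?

vortex

At P (-2.4, 1.5) the arrows circulate counterclockwise. Divergence ≈0, curl about +3 — near-zero divergence with nonzero curl is a vortex.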